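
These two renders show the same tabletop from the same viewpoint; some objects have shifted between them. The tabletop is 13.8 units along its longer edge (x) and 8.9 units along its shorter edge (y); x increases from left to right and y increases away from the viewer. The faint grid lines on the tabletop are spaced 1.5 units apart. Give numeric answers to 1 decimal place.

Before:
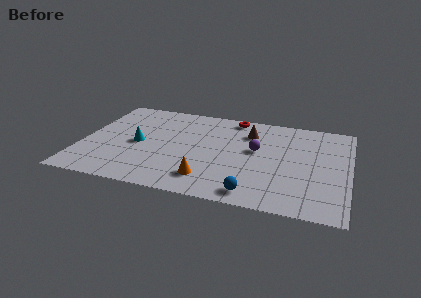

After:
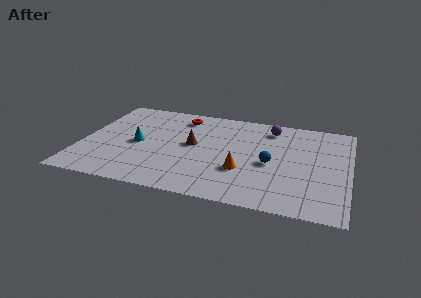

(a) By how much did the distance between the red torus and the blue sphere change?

-1.1

They were about 7.1 units apart before and 6.0 after — 1.1 units closer together.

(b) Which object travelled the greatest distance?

the brown cone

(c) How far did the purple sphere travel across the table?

2.4

From (9.0, 5.1) to (9.6, 7.4), the purple sphere covered √(0.6² + 2.3²) ≈ 2.4 units.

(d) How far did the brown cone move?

3.4

The brown cone was near (8.5, 6.7) before and (5.7, 4.8) after, so it travelled √(2.8² + 1.9²) ≈ 3.4 units.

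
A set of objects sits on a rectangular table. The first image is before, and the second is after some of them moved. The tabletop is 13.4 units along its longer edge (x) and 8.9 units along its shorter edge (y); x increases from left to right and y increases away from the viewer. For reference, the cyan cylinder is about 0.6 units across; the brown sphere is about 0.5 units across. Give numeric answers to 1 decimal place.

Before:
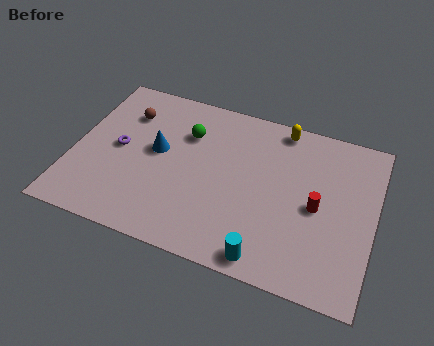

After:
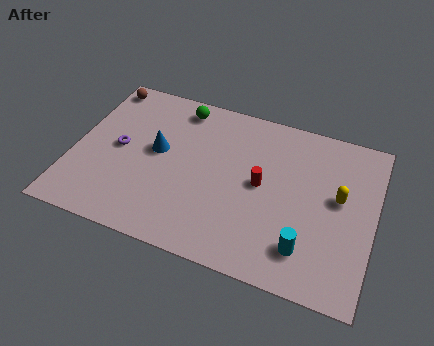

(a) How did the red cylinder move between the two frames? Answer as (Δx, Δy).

(-2.5, 0.4)

The red cylinder started near (10.9, 4.2) and ended near (8.4, 4.6).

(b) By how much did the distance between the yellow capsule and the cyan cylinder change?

-3.8

They were about 7.1 units apart before and 3.3 after — 3.8 units closer together.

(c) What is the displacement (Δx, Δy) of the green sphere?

(-0.5, 1.4)

From the two frames, the green sphere sits at roughly (4.9, 6.3) before and (4.4, 7.7) after.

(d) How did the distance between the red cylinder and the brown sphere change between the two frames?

-0.8

The distance was about 9.1 in the first image and 8.3 in the second, so they moved 0.8 units closer together.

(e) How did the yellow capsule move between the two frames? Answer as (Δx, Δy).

(2.8, -3.0)

The yellow capsule was at about (9.0, 8.0) and moved to about (11.8, 5.0).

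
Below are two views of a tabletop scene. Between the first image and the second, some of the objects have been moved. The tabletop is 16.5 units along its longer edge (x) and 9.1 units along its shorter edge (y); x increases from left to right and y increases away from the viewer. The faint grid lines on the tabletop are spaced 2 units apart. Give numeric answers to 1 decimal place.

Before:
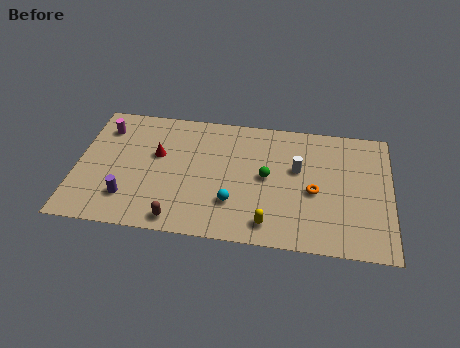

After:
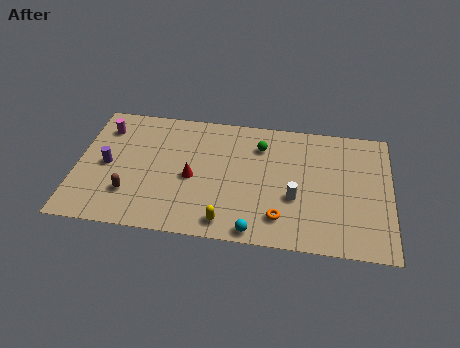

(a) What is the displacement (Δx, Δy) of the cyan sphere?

(1.2, -1.8)

The cyan sphere started near (8.3, 2.6) and ended near (9.5, 0.8).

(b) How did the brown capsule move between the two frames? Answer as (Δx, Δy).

(-2.6, 1.5)

The brown capsule was at about (5.5, 1.0) and moved to about (2.9, 2.5).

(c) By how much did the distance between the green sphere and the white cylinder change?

+2.2

They were about 1.8 units apart before and 4.0 after — 2.2 units further apart.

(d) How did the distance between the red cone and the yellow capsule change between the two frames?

-3.8

They were about 7.3 units apart before and 3.5 after — 3.8 units closer together.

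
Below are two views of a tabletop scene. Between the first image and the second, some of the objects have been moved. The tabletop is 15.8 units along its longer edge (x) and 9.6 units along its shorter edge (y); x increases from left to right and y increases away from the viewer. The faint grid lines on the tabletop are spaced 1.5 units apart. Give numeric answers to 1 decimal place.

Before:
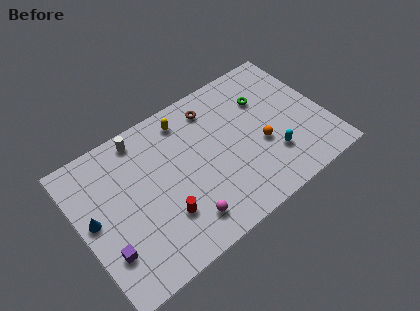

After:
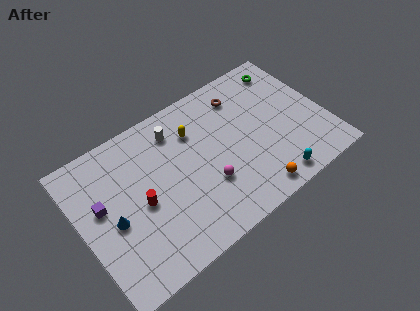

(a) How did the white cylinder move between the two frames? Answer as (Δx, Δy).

(2.1, -0.8)

The white cylinder was at about (4.5, 8.5) and moved to about (6.6, 7.7).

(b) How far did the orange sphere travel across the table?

2.9

From (11.5, 3.8) to (10.4, 1.1), the orange sphere covered √(1.1² + 2.7²) ≈ 2.9 units.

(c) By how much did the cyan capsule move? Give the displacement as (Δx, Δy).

(-0.3, -1.6)

The cyan capsule started near (12.0, 2.7) and ended near (11.7, 1.1).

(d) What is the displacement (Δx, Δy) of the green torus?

(1.8, 1.4)

From the two frames, the green torus sits at roughly (12.3, 6.7) before and (14.1, 8.1) after.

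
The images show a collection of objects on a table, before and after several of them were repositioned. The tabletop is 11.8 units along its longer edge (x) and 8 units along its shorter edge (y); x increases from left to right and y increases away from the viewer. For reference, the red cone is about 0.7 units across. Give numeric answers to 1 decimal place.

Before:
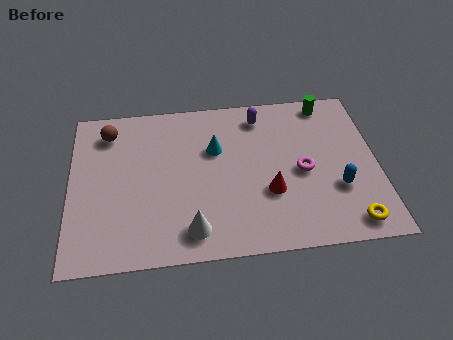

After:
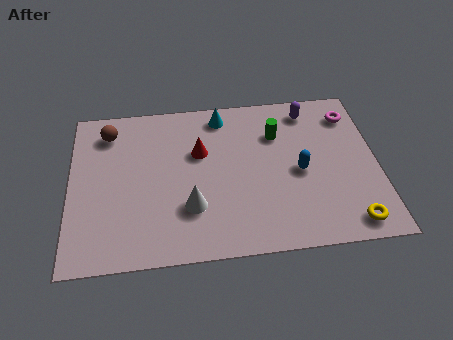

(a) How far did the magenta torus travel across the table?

3.4

The magenta torus was near (8.9, 3.7) before and (10.9, 6.4) after, so it travelled √(2.0² + 2.7²) ≈ 3.4 units.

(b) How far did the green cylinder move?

2.4

The green cylinder moved from about (10.0, 7.1) to (8.0, 5.7), a distance of √(2.0² + 1.4²) ≈ 2.4.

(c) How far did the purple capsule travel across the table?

1.9

The purple capsule was near (7.4, 6.7) before and (9.3, 6.8) after, so it travelled √(1.9² + 0.1²) ≈ 1.9 units.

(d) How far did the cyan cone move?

1.7

From (5.6, 5.2) to (5.9, 6.9), the cyan cone covered √(0.3² + 1.7²) ≈ 1.7 units.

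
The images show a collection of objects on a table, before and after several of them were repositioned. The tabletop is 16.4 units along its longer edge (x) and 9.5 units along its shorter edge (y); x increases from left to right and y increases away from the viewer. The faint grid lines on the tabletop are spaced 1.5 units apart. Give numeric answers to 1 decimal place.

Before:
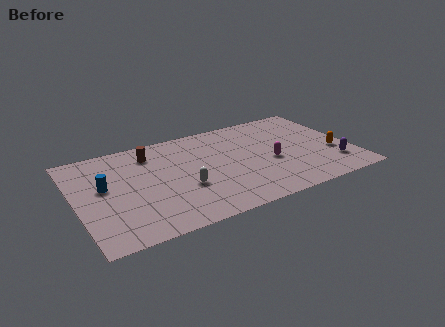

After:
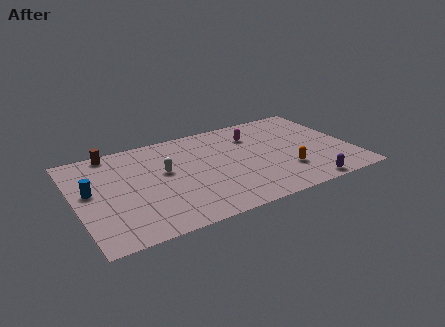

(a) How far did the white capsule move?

2.2

The white capsule was near (6.2, 3.5) before and (5.3, 5.5) after, so it travelled √(0.9² + 2.0²) ≈ 2.2 units.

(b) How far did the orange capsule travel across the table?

3.2

From (15.3, 3.5) to (12.2, 2.7), the orange capsule covered √(3.1² + 0.8²) ≈ 3.2 units.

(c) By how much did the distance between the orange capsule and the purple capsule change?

+0.9

They were about 1.2 units apart before and 2.1 after — 0.9 units further apart.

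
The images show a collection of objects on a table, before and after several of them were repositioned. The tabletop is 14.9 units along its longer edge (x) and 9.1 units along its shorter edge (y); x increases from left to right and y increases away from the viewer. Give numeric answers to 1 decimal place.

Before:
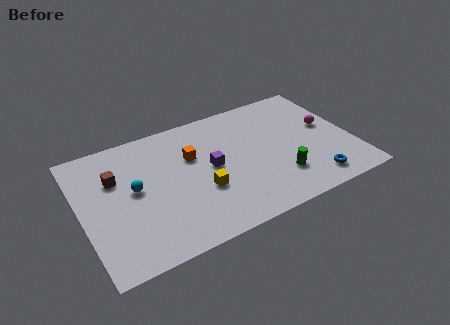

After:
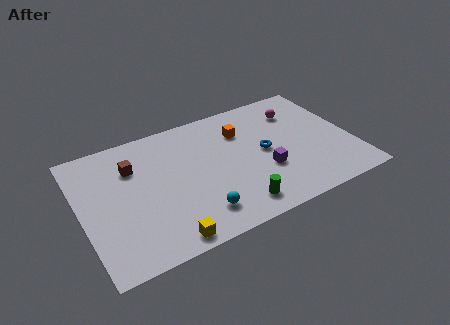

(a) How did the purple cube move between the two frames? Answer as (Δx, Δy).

(2.8, -1.5)

The purple cube was at about (7.1, 4.7) and moved to about (9.9, 3.2).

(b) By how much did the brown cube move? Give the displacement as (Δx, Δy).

(1.0, 0.4)

The brown cube was at about (2.0, 6.1) and moved to about (3.0, 6.5).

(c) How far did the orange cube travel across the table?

3.0

The orange cube moved from about (6.2, 5.9) to (9.1, 6.6), a distance of √(2.9² + 0.7²) ≈ 3.0.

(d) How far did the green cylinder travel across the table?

2.8

The green cylinder moved from about (10.6, 2.4) to (8.0, 1.4), a distance of √(2.6² + 1.0²) ≈ 2.8.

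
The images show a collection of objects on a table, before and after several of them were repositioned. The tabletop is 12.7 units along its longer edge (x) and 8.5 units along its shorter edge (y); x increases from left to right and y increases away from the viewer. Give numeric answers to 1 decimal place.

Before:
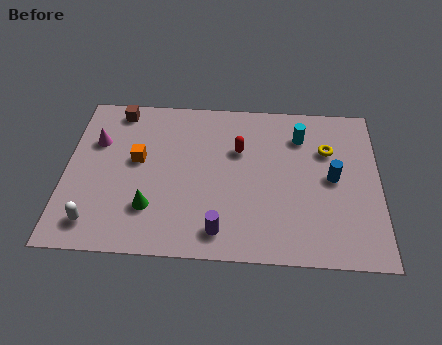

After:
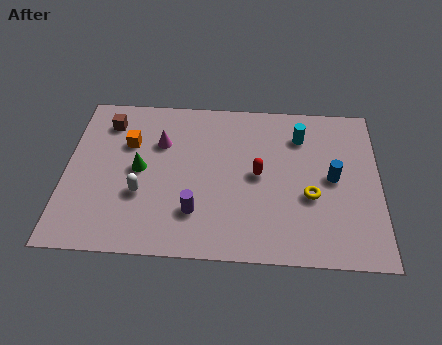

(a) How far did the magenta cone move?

2.6

From (1.2, 5.7) to (3.8, 5.8), the magenta cone covered √(2.6² + 0.1²) ≈ 2.6 units.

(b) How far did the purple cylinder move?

1.3

From (6.3, 1.3) to (5.3, 2.2), the purple cylinder covered √(1.0² + 0.9²) ≈ 1.3 units.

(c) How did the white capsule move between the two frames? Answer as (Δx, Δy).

(1.8, 1.6)

The white capsule started near (1.3, 1.4) and ended near (3.1, 3.0).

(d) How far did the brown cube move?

0.8

The brown cube was near (2.0, 7.5) before and (1.6, 6.8) after, so it travelled √(0.4² + 0.7²) ≈ 0.8 units.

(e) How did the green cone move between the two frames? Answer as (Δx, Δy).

(-0.5, 2.0)

From the two frames, the green cone sits at roughly (3.5, 2.3) before and (3.0, 4.3) after.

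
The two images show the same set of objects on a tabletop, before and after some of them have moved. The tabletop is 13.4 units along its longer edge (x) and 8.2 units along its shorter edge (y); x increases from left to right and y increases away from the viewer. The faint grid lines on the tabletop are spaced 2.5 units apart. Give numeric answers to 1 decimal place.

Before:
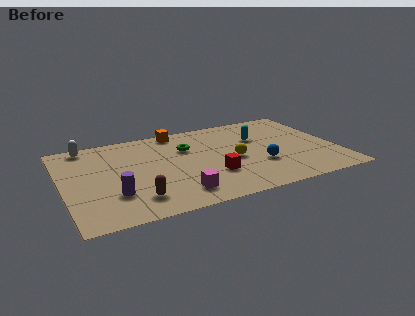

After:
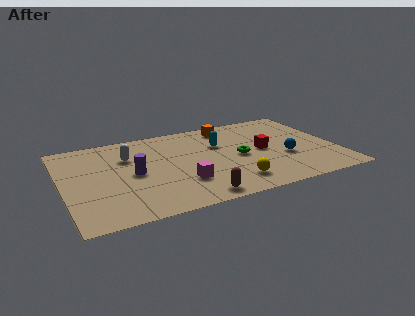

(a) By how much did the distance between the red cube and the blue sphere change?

-1.0

Before: roughly 2.4 units apart; after: 1.4. That's 1.0 units closer together.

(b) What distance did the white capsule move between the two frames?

2.5

From (1.4, 7.4) to (3.3, 5.7), the white capsule covered √(1.9² + 1.7²) ≈ 2.5 units.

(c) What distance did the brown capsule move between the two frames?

2.9

The brown capsule was near (3.3, 1.7) before and (6.1, 0.9) after, so it travelled √(2.8² + 0.8²) ≈ 2.9 units.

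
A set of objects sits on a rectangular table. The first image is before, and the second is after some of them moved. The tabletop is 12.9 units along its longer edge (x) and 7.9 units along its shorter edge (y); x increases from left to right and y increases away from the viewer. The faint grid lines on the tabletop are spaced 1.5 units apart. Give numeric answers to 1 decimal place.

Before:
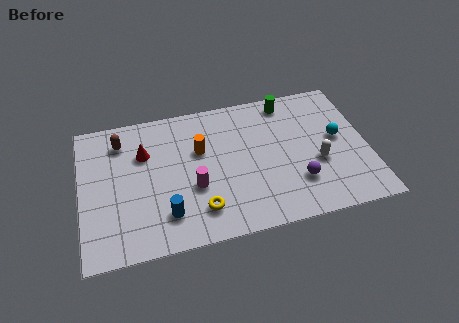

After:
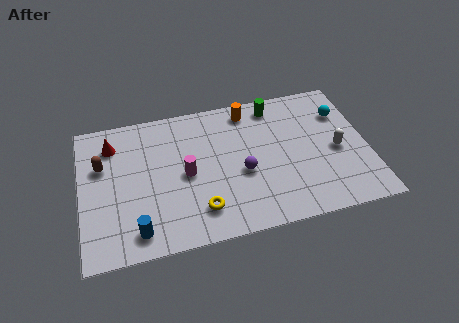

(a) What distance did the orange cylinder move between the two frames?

2.9

The orange cylinder was near (5.4, 5.0) before and (7.7, 6.8) after, so it travelled √(2.3² + 1.8²) ≈ 2.9 units.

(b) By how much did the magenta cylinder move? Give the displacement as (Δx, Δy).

(-0.3, 0.8)

From the two frames, the magenta cylinder sits at roughly (5.0, 3.0) before and (4.7, 3.8) after.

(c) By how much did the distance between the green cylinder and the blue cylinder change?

+0.9

The distance was about 7.7 in the first image and 8.6 in the second, so they moved 0.9 units further apart.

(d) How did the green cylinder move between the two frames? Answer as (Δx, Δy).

(-0.6, -0.1)

The green cylinder started near (9.5, 6.9) and ended near (8.9, 6.8).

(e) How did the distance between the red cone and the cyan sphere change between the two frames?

+1.6

They were about 8.8 units apart before and 10.4 after — 1.6 units further apart.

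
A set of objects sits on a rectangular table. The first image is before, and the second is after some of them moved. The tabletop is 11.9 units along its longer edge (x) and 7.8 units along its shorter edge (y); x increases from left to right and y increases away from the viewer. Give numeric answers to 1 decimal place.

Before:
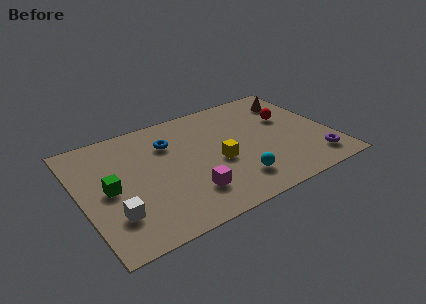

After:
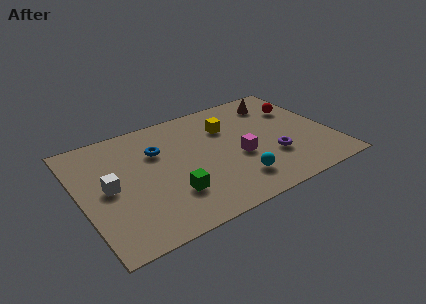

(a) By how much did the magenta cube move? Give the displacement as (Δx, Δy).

(2.6, 1.3)

The magenta cube was at about (4.8, 1.9) and moved to about (7.4, 3.2).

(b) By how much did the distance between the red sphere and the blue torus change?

+1.2

Before: roughly 5.7 units apart; after: 6.9. That's 1.2 units further apart.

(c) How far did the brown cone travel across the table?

0.8

From (10.6, 6.1) to (9.8, 6.3), the brown cone covered √(0.8² + 0.2²) ≈ 0.8 units.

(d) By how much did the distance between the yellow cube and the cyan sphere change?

+2.1

They were about 1.7 units apart before and 3.8 after — 2.1 units further apart.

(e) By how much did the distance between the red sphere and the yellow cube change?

-0.5

Before: roughly 4.0 units apart; after: 3.5. That's 0.5 units closer together.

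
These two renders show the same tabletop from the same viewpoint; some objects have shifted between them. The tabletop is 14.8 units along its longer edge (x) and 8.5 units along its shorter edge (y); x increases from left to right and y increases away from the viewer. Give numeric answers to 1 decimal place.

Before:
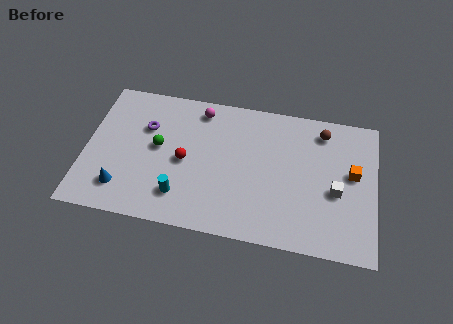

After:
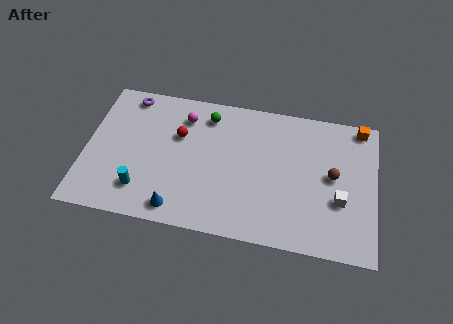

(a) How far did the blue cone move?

3.0

The blue cone moved from about (2.0, 1.8) to (4.9, 1.1), a distance of √(2.9² + 0.7²) ≈ 3.0.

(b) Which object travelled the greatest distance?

the green sphere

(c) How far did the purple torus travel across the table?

2.1

The purple torus moved from about (3.0, 5.7) to (2.0, 7.5), a distance of √(1.0² + 1.8²) ≈ 2.1.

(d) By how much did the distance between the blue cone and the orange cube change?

-0.8

The distance was about 12.0 in the first image and 11.2 in the second, so they moved 0.8 units closer together.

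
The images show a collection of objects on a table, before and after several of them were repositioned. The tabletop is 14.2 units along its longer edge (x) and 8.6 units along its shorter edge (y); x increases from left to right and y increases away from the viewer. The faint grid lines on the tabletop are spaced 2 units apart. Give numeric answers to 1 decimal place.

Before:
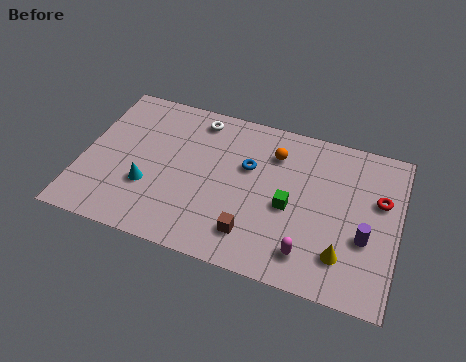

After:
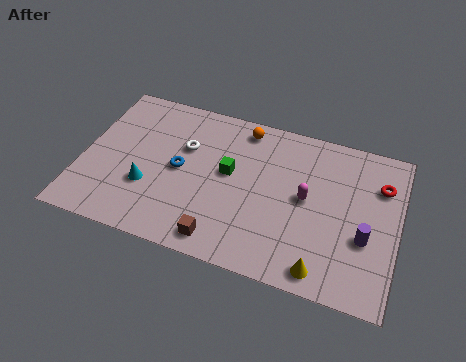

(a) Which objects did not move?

the purple cylinder and the cyan cone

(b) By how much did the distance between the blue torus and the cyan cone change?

-3.1

The distance was about 5.0 in the first image and 1.9 in the second, so they moved 3.1 units closer together.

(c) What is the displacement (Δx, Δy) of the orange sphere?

(-1.5, 1.0)

The orange sphere started near (8.5, 6.5) and ended near (7.0, 7.5).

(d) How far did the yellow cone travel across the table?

1.3

From (11.9, 2.0) to (11.1, 1.0), the yellow cone covered √(0.8² + 1.0²) ≈ 1.3 units.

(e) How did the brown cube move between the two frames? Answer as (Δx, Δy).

(-1.3, -0.7)

From the two frames, the brown cube sits at roughly (7.9, 1.8) before and (6.6, 1.1) after.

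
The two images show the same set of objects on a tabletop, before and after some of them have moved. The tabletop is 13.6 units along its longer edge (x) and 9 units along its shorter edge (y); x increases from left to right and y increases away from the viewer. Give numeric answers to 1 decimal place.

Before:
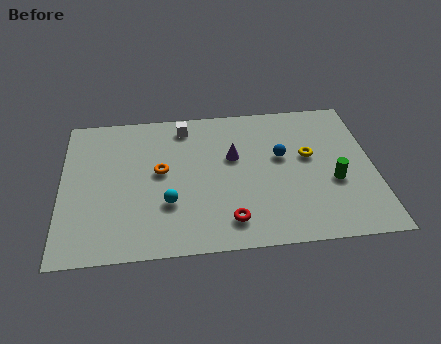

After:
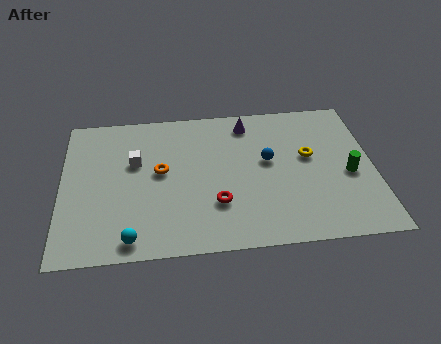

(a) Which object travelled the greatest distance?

the white cube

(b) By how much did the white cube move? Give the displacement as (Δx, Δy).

(-2.2, -2.1)

The white cube started near (5.4, 7.7) and ended near (3.2, 5.6).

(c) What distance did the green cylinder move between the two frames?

0.8

The green cylinder moved from about (11.8, 3.5) to (12.5, 3.9), a distance of √(0.7² + 0.4²) ≈ 0.8.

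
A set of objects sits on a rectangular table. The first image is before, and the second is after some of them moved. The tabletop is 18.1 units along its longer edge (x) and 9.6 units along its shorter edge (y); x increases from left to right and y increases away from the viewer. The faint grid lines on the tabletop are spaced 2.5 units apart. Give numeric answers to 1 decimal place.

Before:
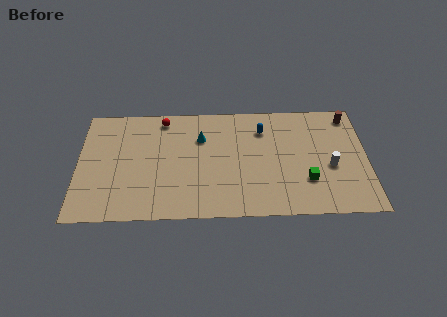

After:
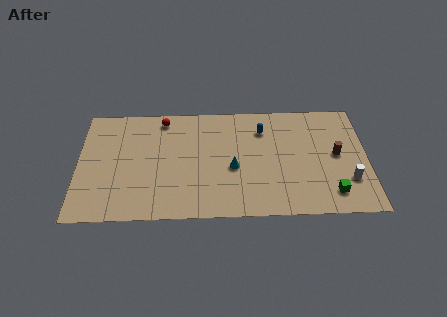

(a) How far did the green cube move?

1.9

The green cube moved from about (14.3, 2.9) to (15.8, 1.8), a distance of √(1.5² + 1.1²) ≈ 1.9.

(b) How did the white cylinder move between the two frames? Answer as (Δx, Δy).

(1.1, -1.2)

The white cylinder started near (15.8, 4.0) and ended near (16.9, 2.8).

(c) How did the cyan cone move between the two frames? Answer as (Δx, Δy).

(2.0, -2.6)

From the two frames, the cyan cone sits at roughly (7.7, 6.7) before and (9.7, 4.1) after.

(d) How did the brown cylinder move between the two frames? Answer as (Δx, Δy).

(-0.9, -3.3)

The brown cylinder was at about (17.1, 8.3) and moved to about (16.2, 5.0).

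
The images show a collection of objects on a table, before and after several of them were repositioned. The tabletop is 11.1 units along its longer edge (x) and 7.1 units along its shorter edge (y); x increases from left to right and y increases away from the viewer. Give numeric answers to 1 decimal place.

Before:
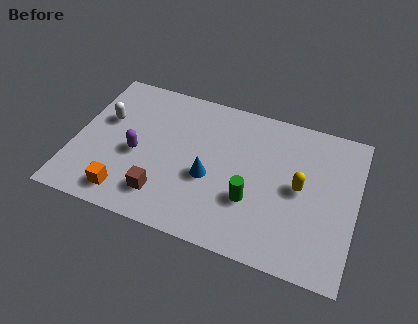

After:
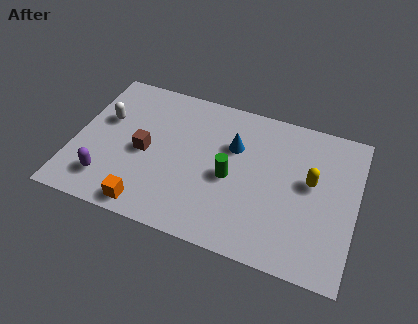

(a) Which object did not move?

the white capsule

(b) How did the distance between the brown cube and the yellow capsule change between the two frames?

+0.9

Before: roughly 5.6 units apart; after: 6.5. That's 0.9 units further apart.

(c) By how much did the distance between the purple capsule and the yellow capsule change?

+1.8

They were about 6.4 units apart before and 8.2 after — 1.8 units further apart.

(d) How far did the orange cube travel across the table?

0.9

From (2.3, 1.1) to (3.2, 0.8), the orange cube covered √(0.9² + 0.3²) ≈ 0.9 units.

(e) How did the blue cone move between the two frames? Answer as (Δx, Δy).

(0.8, 1.8)

The blue cone was at about (5.4, 2.9) and moved to about (6.2, 4.7).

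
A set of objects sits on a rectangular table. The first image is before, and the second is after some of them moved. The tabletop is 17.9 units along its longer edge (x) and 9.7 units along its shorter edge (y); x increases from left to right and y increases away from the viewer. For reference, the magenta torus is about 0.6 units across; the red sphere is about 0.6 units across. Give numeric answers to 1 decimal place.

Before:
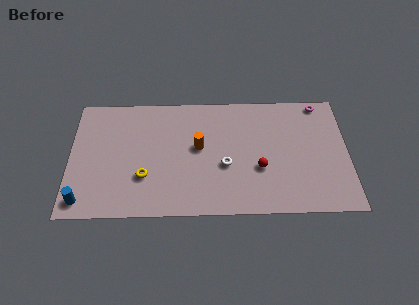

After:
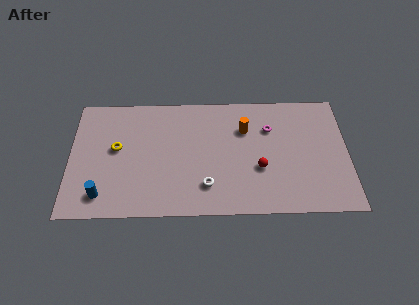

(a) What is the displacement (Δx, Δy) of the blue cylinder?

(1.2, 0.4)

From the two frames, the blue cylinder sits at roughly (0.9, 1.3) before and (2.1, 1.7) after.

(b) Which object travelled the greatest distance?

the magenta torus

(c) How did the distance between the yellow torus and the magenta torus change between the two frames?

-2.7

The distance was about 12.7 in the first image and 10.0 in the second, so they moved 2.7 units closer together.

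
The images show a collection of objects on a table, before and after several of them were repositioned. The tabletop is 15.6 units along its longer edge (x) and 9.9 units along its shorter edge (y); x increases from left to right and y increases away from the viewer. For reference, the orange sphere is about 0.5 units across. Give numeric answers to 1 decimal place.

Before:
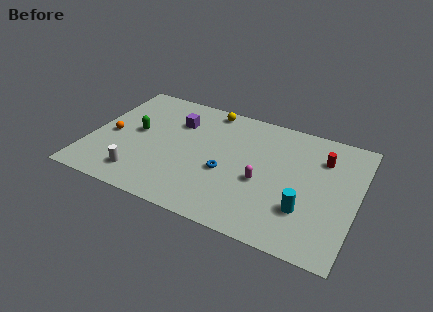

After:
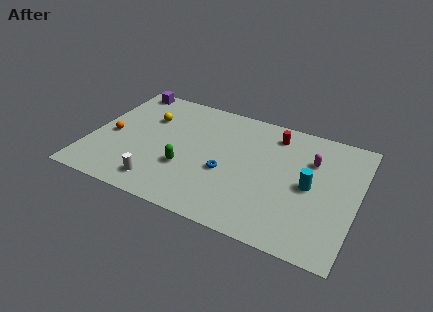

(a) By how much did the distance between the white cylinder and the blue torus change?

-1.0

The distance was about 5.3 in the first image and 4.3 in the second, so they moved 1.0 units closer together.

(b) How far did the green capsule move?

3.7

From (2.6, 5.3) to (5.8, 3.4), the green capsule covered √(3.2² + 1.9²) ≈ 3.7 units.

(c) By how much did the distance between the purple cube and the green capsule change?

+4.3

They were about 2.8 units apart before and 7.1 after — 4.3 units further apart.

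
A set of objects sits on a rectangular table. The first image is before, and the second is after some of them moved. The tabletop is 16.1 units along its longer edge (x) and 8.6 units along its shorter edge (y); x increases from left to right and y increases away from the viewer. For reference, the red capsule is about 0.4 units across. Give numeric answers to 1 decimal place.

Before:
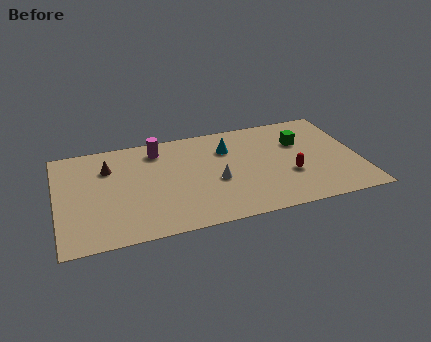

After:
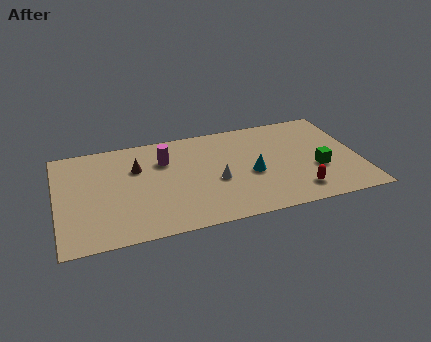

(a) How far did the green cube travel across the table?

2.7

The green cube was near (13.1, 5.8) before and (13.8, 3.2) after, so it travelled √(0.7² + 2.6²) ≈ 2.7 units.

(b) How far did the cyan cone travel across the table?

2.7

The cyan cone moved from about (9.2, 6.2) to (10.3, 3.7), a distance of √(1.1² + 2.5²) ≈ 2.7.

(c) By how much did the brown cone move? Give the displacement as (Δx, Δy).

(1.5, -0.4)

The brown cone started near (2.8, 6.2) and ended near (4.3, 5.8).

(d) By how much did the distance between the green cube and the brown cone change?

-0.5

Before: roughly 10.3 units apart; after: 9.8. That's 0.5 units closer together.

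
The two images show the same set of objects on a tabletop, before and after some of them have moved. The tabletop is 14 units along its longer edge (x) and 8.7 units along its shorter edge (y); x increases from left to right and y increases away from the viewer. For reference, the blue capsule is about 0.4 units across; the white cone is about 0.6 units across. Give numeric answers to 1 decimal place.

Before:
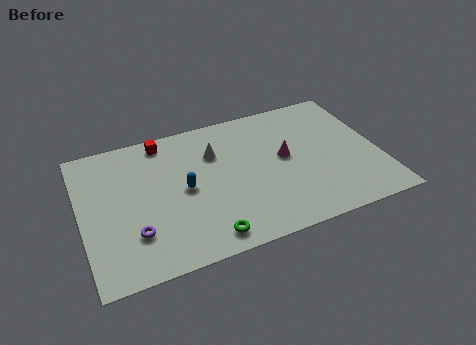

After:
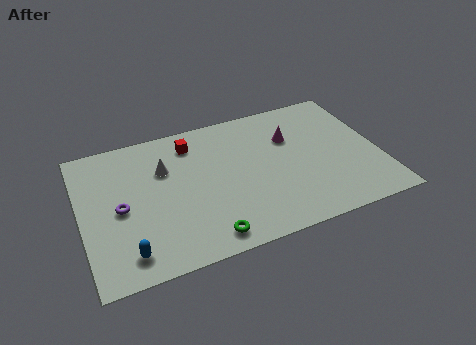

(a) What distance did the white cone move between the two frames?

2.4

The white cone moved from about (6.4, 6.1) to (4.0, 5.9), a distance of √(2.4² + 0.2²) ≈ 2.4.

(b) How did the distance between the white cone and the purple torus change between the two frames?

-2.7

Before: roughly 5.5 units apart; after: 2.8. That's 2.7 units closer together.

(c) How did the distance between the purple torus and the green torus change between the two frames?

+1.3

Before: roughly 3.5 units apart; after: 4.8. That's 1.3 units further apart.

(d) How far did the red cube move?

1.4

The red cube moved from about (4.1, 7.7) to (5.4, 7.1), a distance of √(1.3² + 0.6²) ≈ 1.4.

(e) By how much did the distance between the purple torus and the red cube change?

-0.9

Before: roughly 5.6 units apart; after: 4.7. That's 0.9 units closer together.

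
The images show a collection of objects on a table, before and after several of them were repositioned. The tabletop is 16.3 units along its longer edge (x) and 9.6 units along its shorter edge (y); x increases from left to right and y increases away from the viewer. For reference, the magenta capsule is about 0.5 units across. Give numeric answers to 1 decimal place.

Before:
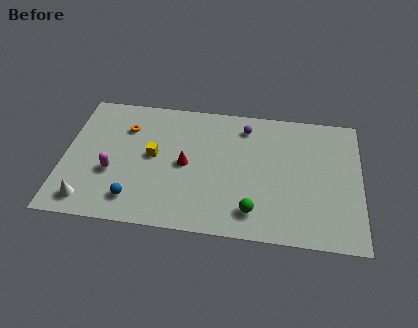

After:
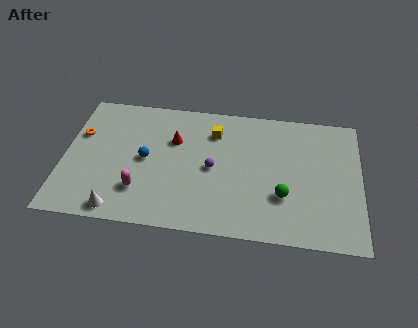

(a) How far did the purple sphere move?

3.7

From (9.9, 7.9) to (8.2, 4.6), the purple sphere covered √(1.7² + 3.3²) ≈ 3.7 units.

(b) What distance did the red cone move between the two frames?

1.8

From (6.7, 4.7) to (6.0, 6.4), the red cone covered √(0.7² + 1.7²) ≈ 1.8 units.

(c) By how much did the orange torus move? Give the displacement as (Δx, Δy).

(-2.5, -0.8)

From the two frames, the orange torus sits at roughly (3.3, 7.0) before and (0.8, 6.2) after.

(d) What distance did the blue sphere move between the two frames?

3.0

The blue sphere moved from about (4.0, 1.8) to (4.5, 4.8), a distance of √(0.5² + 3.0²) ≈ 3.0.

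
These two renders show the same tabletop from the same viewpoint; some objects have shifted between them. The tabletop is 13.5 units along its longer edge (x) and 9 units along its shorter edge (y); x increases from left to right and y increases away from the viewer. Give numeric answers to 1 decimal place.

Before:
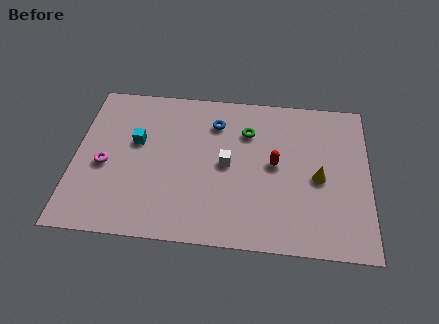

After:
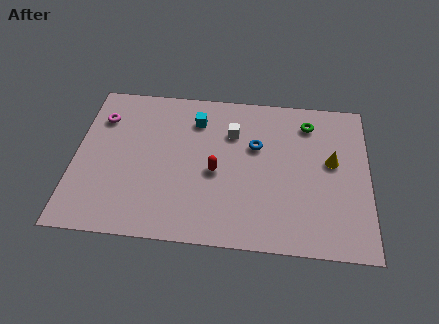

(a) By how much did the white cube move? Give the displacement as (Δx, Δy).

(0.2, 1.9)

From the two frames, the white cube sits at roughly (7.0, 4.5) before and (7.2, 6.4) after.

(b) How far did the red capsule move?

2.8

From (9.2, 4.7) to (6.5, 4.0), the red capsule covered √(2.7² + 0.7²) ≈ 2.8 units.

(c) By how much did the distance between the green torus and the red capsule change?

+3.1

The distance was about 2.2 in the first image and 5.3 in the second, so they moved 3.1 units further apart.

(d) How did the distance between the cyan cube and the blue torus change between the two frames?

-0.8

They were about 3.9 units apart before and 3.1 after — 0.8 units closer together.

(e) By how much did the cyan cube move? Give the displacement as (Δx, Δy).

(2.7, 1.6)

The cyan cube started near (2.8, 5.4) and ended near (5.5, 7.0).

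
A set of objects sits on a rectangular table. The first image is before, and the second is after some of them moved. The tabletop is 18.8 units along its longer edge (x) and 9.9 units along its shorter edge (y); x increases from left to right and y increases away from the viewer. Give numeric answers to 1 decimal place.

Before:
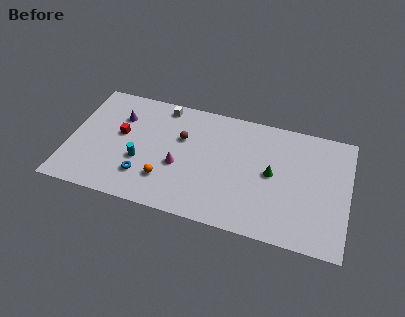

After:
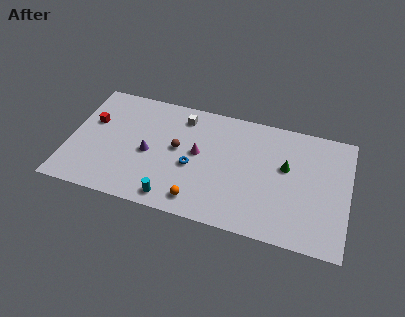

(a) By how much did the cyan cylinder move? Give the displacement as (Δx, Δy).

(2.4, -2.5)

The cyan cylinder was at about (4.9, 3.7) and moved to about (7.3, 1.2).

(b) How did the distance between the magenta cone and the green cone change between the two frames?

-0.4

Before: roughly 6.3 units apart; after: 5.9. That's 0.4 units closer together.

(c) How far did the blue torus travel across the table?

3.6

From (5.2, 2.5) to (8.4, 4.2), the blue torus covered √(3.2² + 1.7²) ≈ 3.6 units.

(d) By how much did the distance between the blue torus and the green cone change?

-2.5

Before: roughly 8.9 units apart; after: 6.4. That's 2.5 units closer together.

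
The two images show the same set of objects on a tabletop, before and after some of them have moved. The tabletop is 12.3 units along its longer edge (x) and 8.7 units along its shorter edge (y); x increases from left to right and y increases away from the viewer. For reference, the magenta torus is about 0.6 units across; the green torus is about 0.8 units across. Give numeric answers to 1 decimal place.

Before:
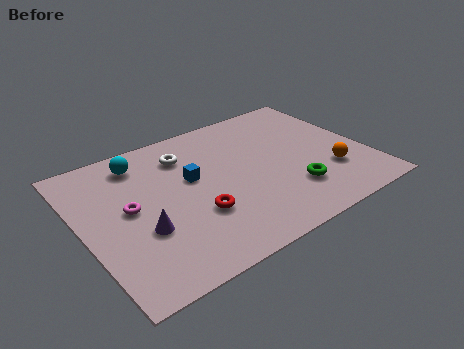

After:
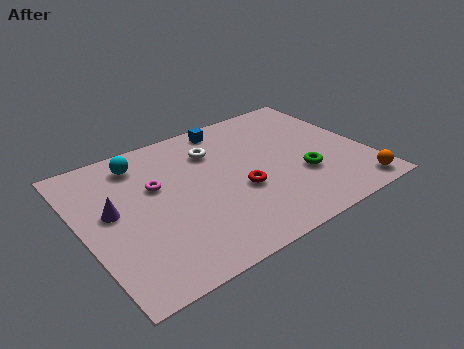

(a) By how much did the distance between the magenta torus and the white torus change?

-0.6

They were about 3.5 units apart before and 2.9 after — 0.6 units closer together.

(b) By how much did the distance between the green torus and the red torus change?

-1.4

They were about 4.1 units apart before and 2.7 after — 1.4 units closer together.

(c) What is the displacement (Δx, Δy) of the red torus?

(2.0, 0.5)

The red torus started near (4.6, 2.9) and ended near (6.6, 3.4).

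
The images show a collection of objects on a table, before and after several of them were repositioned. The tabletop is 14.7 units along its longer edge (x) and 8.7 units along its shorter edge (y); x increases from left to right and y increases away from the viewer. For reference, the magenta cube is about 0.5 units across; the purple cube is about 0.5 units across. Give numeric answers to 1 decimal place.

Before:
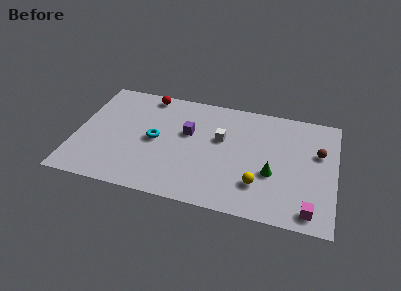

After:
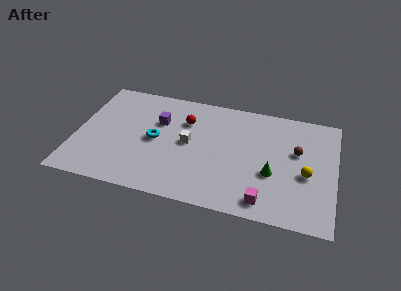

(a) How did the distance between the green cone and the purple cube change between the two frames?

+1.8

They were about 5.3 units apart before and 7.1 after — 1.8 units further apart.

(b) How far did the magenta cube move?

2.5

From (13.4, 1.1) to (10.9, 1.2), the magenta cube covered √(2.5² + 0.1²) ≈ 2.5 units.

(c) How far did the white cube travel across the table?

2.0

The white cube moved from about (8.2, 5.3) to (6.4, 4.5), a distance of √(1.8² + 0.8²) ≈ 2.0.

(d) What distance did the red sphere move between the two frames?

2.8

From (3.8, 7.8) to (6.1, 6.2), the red sphere covered √(2.3² + 1.6²) ≈ 2.8 units.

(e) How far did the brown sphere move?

1.2

From (13.7, 5.5) to (12.5, 5.3), the brown sphere covered √(1.2² + 0.2²) ≈ 1.2 units.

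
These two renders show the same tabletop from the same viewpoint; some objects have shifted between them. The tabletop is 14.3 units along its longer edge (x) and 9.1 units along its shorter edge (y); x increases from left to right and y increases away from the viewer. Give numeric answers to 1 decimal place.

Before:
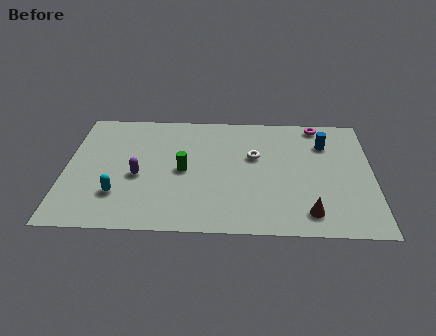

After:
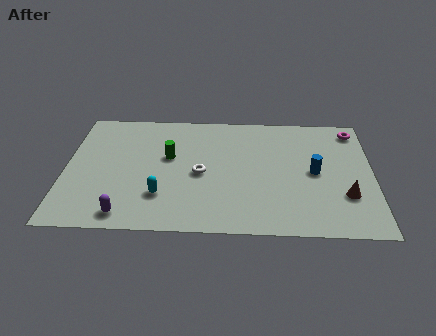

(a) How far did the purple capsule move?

2.8

The purple capsule moved from about (3.4, 3.9) to (2.9, 1.1), a distance of √(0.5² + 2.8²) ≈ 2.8.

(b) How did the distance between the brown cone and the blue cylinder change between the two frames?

-3.1

They were about 5.3 units apart before and 2.2 after — 3.1 units closer together.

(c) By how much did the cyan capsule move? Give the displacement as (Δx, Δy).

(2.0, 0.0)

From the two frames, the cyan capsule sits at roughly (2.5, 2.5) before and (4.5, 2.5) after.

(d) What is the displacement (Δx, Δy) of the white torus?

(-2.5, -1.4)

The white torus started near (8.8, 5.6) and ended near (6.3, 4.2).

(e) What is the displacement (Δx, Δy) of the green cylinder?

(-0.7, 1.0)

From the two frames, the green cylinder sits at roughly (5.5, 4.4) before and (4.8, 5.4) after.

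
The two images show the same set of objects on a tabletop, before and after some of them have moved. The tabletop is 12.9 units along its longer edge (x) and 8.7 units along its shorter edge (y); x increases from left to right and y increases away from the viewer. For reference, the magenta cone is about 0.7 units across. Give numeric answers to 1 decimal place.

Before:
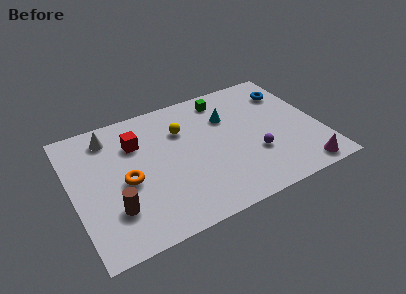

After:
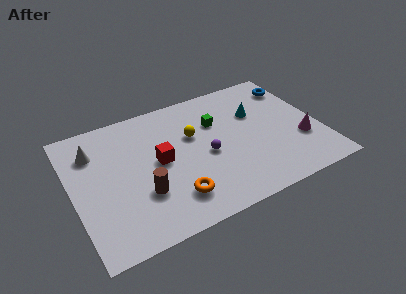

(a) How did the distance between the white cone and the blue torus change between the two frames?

+1.3

The distance was about 9.5 in the first image and 10.8 in the second, so they moved 1.3 units further apart.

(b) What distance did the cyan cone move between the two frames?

1.5

The cyan cone moved from about (8.3, 6.0) to (9.8, 5.7), a distance of √(1.5² + 0.3²) ≈ 1.5.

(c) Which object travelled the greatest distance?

the orange torus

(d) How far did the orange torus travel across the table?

3.0

The orange torus was near (2.7, 3.9) before and (4.9, 1.9) after, so it travelled √(2.2² + 2.0²) ≈ 3.0 units.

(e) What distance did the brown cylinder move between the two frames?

1.6

The brown cylinder moved from about (1.9, 2.4) to (3.4, 2.8), a distance of √(1.5² + 0.4²) ≈ 1.6.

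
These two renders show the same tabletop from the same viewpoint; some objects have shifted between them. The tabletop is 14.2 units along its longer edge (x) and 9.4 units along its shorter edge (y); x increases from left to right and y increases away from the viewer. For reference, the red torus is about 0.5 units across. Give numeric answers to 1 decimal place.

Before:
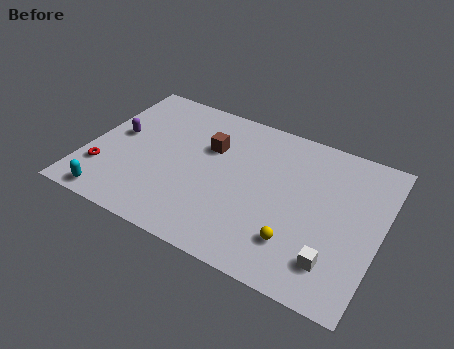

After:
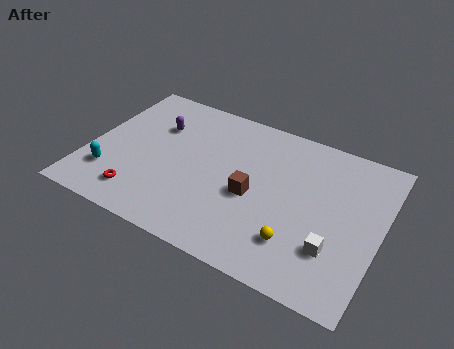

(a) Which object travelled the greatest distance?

the brown cube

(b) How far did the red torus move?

2.1

From (1.0, 2.5) to (2.9, 1.7), the red torus covered √(1.9² + 0.8²) ≈ 2.1 units.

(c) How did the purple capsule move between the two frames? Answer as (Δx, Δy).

(1.7, 1.4)

The purple capsule started near (1.3, 5.1) and ended near (3.0, 6.5).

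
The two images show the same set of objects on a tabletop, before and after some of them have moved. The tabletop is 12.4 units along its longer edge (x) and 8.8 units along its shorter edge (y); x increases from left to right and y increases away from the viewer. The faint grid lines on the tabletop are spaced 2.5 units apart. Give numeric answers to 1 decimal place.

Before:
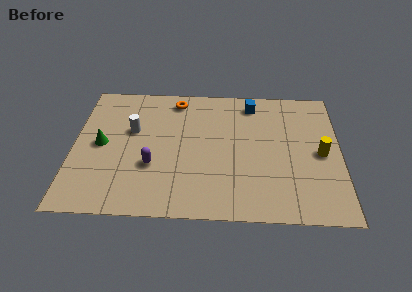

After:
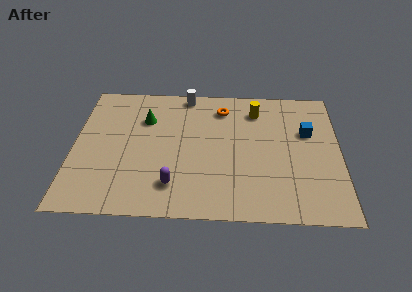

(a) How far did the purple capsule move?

1.6

The purple capsule was near (3.7, 3.1) before and (4.7, 1.9) after, so it travelled √(1.0² + 1.2²) ≈ 1.6 units.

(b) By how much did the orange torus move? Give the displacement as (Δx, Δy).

(2.2, -0.5)

The orange torus started near (4.7, 7.6) and ended near (6.9, 7.1).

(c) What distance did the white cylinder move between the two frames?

3.6

From (2.7, 5.4) to (5.2, 8.0), the white cylinder covered √(2.5² + 2.6²) ≈ 3.6 units.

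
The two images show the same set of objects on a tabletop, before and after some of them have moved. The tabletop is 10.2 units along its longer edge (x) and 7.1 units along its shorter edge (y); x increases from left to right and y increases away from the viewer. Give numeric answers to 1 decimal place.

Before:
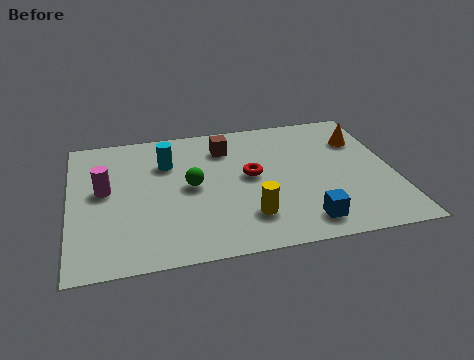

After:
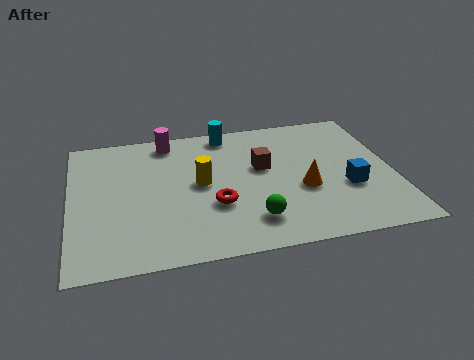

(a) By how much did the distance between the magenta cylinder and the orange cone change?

-3.0

The distance was about 8.3 in the first image and 5.3 in the second, so they moved 3.0 units closer together.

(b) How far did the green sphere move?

2.8

From (3.8, 3.6) to (5.6, 1.5), the green sphere covered √(1.8² + 2.1²) ≈ 2.8 units.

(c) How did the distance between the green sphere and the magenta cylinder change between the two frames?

+2.6

The distance was about 2.7 in the first image and 5.3 in the second, so they moved 2.6 units further apart.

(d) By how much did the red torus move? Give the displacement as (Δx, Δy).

(-1.2, -1.3)

The red torus started near (5.7, 3.8) and ended near (4.5, 2.5).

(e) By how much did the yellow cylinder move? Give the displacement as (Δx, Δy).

(-1.4, 2.0)

The yellow cylinder started near (5.5, 1.7) and ended near (4.1, 3.7).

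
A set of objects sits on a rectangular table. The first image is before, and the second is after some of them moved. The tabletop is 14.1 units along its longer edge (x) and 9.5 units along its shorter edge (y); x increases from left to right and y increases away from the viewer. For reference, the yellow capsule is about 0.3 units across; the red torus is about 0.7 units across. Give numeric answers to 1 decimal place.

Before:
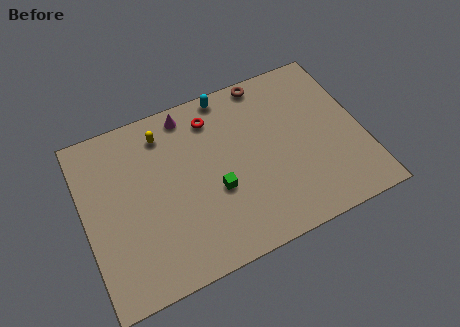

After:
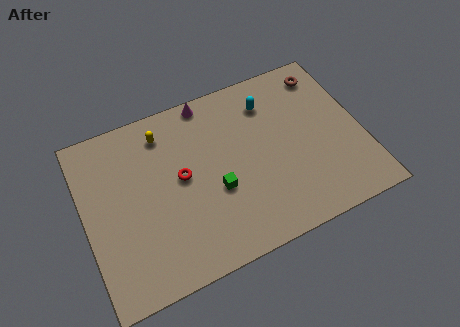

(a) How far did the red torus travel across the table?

3.2

The red torus moved from about (6.8, 7.7) to (4.9, 5.1), a distance of √(1.9² + 2.6²) ≈ 3.2.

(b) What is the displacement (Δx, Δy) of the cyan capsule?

(2.0, -1.3)

The cyan capsule was at about (7.7, 8.7) and moved to about (9.7, 7.4).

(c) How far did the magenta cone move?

1.1

The magenta cone moved from about (5.6, 8.4) to (6.7, 8.7), a distance of √(1.1² + 0.3²) ≈ 1.1.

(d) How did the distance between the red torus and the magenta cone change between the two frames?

+2.6

Before: roughly 1.4 units apart; after: 4.0. That's 2.6 units further apart.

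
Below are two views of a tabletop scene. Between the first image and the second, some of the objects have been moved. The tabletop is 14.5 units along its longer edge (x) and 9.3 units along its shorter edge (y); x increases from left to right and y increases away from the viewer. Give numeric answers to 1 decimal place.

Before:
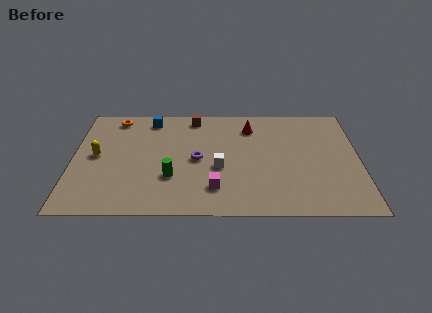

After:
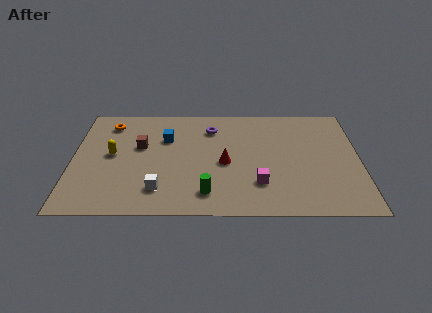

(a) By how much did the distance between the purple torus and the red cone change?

-0.8

They were about 3.9 units apart before and 3.1 after — 0.8 units closer together.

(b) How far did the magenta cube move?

2.2

From (7.2, 2.1) to (9.4, 2.5), the magenta cube covered √(2.2² + 0.4²) ≈ 2.2 units.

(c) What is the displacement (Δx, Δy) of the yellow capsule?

(0.8, 0.1)

From the two frames, the yellow capsule sits at roughly (1.2, 4.8) before and (2.0, 4.9) after.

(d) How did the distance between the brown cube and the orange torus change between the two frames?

-1.4

They were about 4.0 units apart before and 2.6 after — 1.4 units closer together.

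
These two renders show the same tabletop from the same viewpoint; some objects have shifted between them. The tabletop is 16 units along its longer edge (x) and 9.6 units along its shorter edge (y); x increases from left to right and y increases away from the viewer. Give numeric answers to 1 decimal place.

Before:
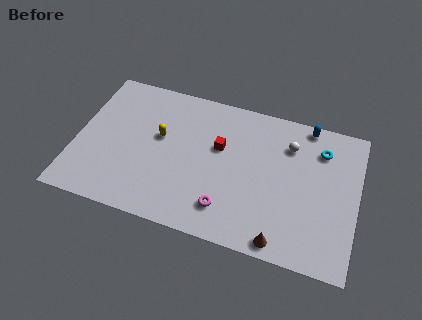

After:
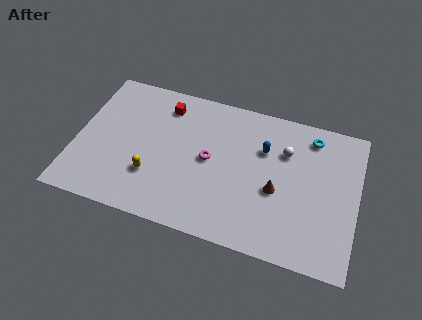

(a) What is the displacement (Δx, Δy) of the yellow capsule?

(-0.2, -2.7)

From the two frames, the yellow capsule sits at roughly (4.7, 5.6) before and (4.5, 2.9) after.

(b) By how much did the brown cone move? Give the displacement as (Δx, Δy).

(-0.5, 3.1)

The brown cone started near (12.0, 0.9) and ended near (11.5, 4.0).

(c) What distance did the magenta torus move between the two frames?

3.1

The magenta torus was near (8.8, 2.0) before and (7.6, 4.9) after, so it travelled √(1.2² + 2.9²) ≈ 3.1 units.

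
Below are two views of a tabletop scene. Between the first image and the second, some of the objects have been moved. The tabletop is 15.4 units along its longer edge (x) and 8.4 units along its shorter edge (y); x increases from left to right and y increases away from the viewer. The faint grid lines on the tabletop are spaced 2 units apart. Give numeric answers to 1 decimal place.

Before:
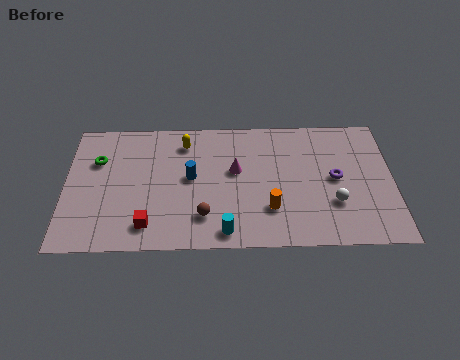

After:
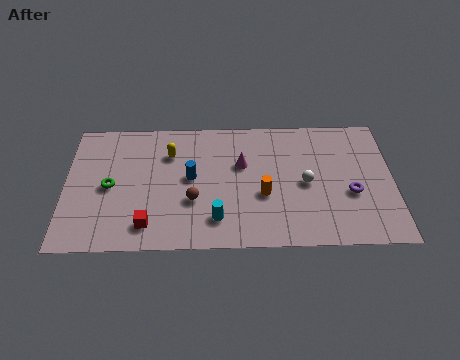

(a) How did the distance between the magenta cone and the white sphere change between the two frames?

-1.8

Before: roughly 5.1 units apart; after: 3.3. That's 1.8 units closer together.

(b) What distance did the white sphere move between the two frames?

1.8

From (12.6, 2.7) to (11.3, 4.0), the white sphere covered √(1.3² + 1.3²) ≈ 1.8 units.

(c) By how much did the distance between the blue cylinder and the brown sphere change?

-1.1

Before: roughly 2.6 units apart; after: 1.5. That's 1.1 units closer together.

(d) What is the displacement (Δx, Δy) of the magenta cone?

(0.3, 0.4)

From the two frames, the magenta cone sits at roughly (8.0, 4.9) before and (8.3, 5.3) after.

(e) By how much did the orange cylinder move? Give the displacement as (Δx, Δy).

(-0.3, 0.9)

From the two frames, the orange cylinder sits at roughly (9.6, 2.4) before and (9.3, 3.3) after.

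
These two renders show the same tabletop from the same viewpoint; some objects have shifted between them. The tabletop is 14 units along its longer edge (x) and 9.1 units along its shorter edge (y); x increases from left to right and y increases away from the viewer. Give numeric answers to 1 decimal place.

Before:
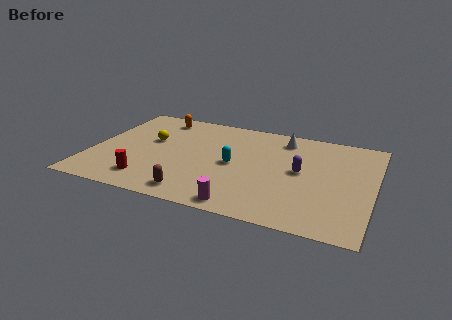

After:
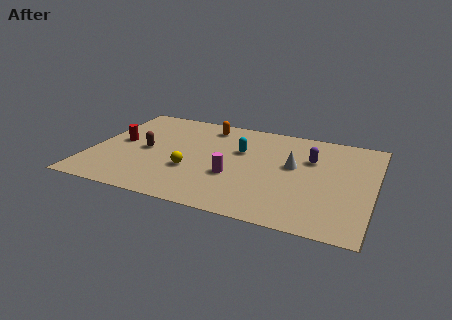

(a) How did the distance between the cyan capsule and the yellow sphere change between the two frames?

-1.0

They were about 4.4 units apart before and 3.4 after — 1.0 units closer together.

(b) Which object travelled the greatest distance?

the brown capsule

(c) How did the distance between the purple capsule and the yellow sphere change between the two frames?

-1.2

They were about 7.6 units apart before and 6.4 after — 1.2 units closer together.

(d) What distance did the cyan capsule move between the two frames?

1.4

The cyan capsule was near (7.1, 4.4) before and (7.3, 5.8) after, so it travelled √(0.2² + 1.4²) ≈ 1.4 units.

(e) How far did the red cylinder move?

3.6

The red cylinder moved from about (3.1, 1.7) to (1.3, 4.8), a distance of √(1.8² + 3.1²) ≈ 3.6.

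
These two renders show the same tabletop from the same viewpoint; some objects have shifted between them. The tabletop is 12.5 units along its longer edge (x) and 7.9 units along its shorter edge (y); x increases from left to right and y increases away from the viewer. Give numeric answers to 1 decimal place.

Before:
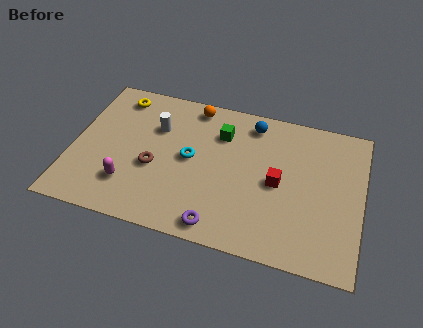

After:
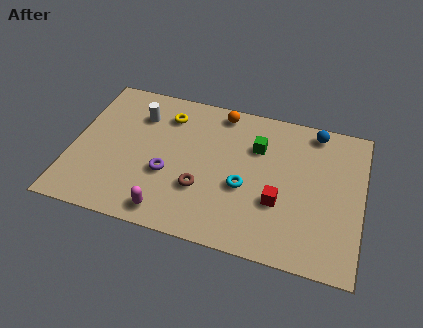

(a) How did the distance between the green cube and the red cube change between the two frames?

-0.4

They were about 3.3 units apart before and 2.9 after — 0.4 units closer together.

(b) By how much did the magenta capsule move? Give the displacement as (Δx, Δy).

(1.8, -1.0)

The magenta capsule started near (2.6, 2.0) and ended near (4.4, 1.0).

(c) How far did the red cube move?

1.0

The red cube moved from about (8.9, 3.8) to (9.0, 2.8), a distance of √(0.1² + 1.0²) ≈ 1.0.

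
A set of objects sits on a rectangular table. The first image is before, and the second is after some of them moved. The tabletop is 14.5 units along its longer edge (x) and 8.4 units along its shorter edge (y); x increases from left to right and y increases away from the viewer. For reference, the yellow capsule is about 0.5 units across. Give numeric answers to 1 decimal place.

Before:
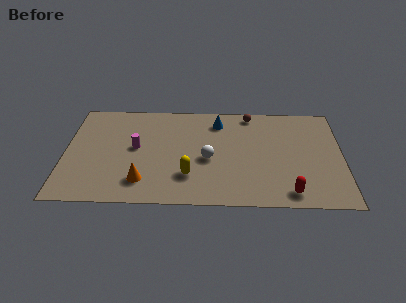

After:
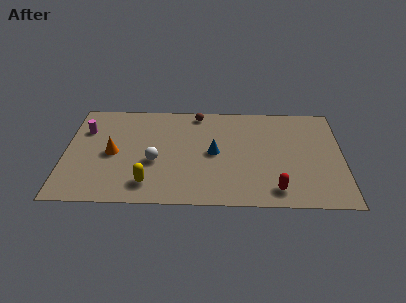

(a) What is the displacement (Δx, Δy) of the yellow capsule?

(-2.1, -0.7)

The yellow capsule was at about (6.5, 2.3) and moved to about (4.4, 1.6).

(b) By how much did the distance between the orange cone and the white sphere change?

-1.6

The distance was about 3.9 in the first image and 2.3 in the second, so they moved 1.6 units closer together.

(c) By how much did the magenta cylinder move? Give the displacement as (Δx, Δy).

(-2.7, 1.4)

The magenta cylinder was at about (3.7, 4.5) and moved to about (1.0, 5.9).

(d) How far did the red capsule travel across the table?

0.7

From (11.7, 1.1) to (11.0, 1.3), the red capsule covered √(0.7² + 0.2²) ≈ 0.7 units.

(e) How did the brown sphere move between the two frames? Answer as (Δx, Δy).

(-2.8, 0.0)

From the two frames, the brown sphere sits at roughly (9.7, 7.5) before and (6.9, 7.5) after.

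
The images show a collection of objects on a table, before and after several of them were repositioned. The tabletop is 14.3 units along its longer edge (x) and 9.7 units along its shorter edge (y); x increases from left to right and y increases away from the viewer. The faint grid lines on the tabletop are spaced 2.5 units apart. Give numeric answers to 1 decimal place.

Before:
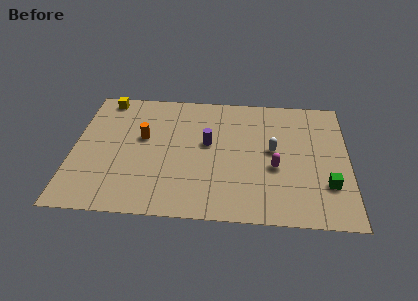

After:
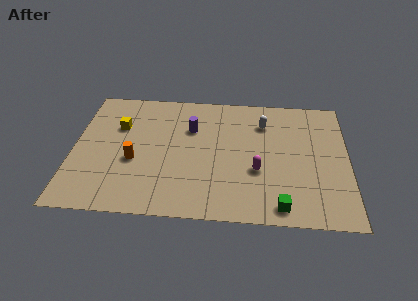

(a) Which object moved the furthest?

the green cube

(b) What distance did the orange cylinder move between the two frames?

1.8

The orange cylinder was near (3.6, 5.7) before and (3.2, 3.9) after, so it travelled √(0.4² + 1.8²) ≈ 1.8 units.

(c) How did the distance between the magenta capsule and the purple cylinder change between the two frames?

+0.8

They were about 3.8 units apart before and 4.6 after — 0.8 units further apart.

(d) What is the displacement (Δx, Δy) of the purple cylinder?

(-0.9, 1.1)

The purple cylinder was at about (7.0, 5.5) and moved to about (6.1, 6.6).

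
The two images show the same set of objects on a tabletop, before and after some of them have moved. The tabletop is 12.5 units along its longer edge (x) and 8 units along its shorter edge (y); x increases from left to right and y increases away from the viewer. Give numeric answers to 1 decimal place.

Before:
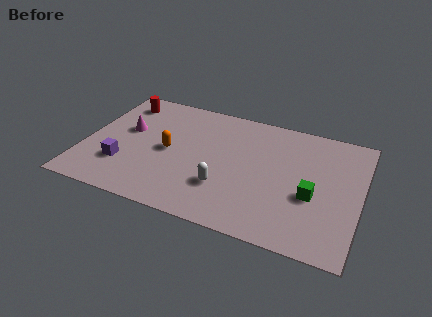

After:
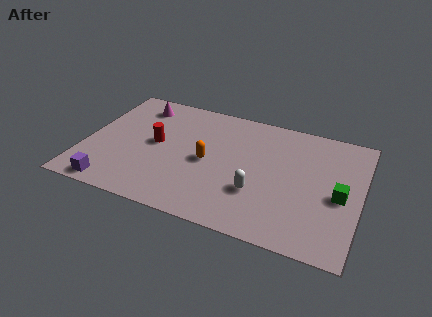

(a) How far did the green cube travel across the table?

1.3

From (10.4, 3.2) to (11.6, 3.6), the green cube covered √(1.2² + 0.4²) ≈ 1.3 units.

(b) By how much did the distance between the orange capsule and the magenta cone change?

+2.3

The distance was about 2.2 in the first image and 4.5 in the second, so they moved 2.3 units further apart.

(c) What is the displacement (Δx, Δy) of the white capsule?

(1.5, 0.2)

The white capsule started near (6.5, 2.4) and ended near (8.0, 2.6).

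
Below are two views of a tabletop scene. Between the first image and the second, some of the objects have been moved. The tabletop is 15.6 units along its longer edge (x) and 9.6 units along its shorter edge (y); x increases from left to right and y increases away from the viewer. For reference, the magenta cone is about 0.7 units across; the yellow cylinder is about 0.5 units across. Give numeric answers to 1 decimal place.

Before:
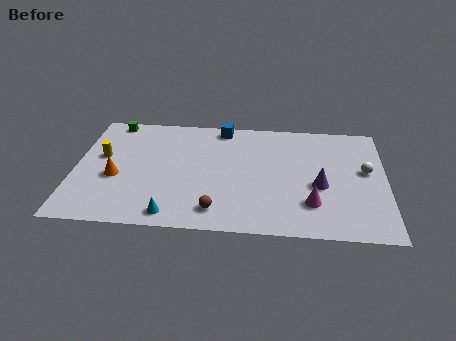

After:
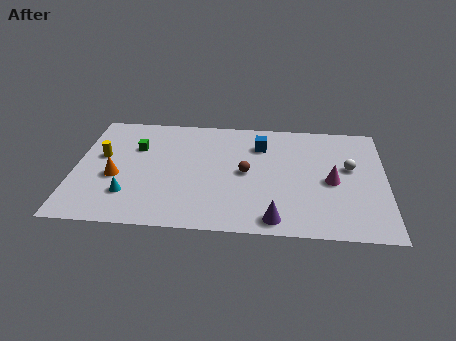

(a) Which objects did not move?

the yellow cylinder and the orange cone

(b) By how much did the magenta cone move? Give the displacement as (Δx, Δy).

(1.0, 1.9)

From the two frames, the magenta cone sits at roughly (11.9, 2.5) before and (12.9, 4.4) after.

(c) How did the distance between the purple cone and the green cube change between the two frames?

-2.7

The distance was about 11.6 in the first image and 8.9 in the second, so they moved 2.7 units closer together.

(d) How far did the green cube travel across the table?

2.6

The green cube was near (1.7, 8.7) before and (3.0, 6.5) after, so it travelled √(1.3² + 2.2²) ≈ 2.6 units.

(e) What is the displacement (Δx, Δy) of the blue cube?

(2.0, -1.4)

The blue cube started near (7.3, 8.6) and ended near (9.3, 7.2).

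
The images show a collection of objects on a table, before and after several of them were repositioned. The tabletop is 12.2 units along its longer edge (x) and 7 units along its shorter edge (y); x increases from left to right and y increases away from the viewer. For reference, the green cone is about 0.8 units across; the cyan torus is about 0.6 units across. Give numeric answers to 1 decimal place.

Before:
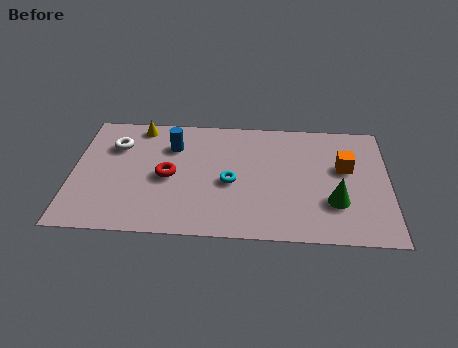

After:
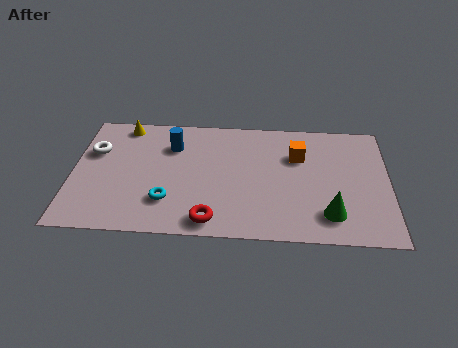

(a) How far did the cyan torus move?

2.7

The cyan torus was near (6.1, 3.1) before and (3.7, 1.9) after, so it travelled √(2.4² + 1.2²) ≈ 2.7 units.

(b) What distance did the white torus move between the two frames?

0.9

The white torus was near (1.6, 5.0) before and (0.8, 4.6) after, so it travelled √(0.8² + 0.4²) ≈ 0.9 units.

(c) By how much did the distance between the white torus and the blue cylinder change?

+0.8

They were about 2.2 units apart before and 3.0 after — 0.8 units further apart.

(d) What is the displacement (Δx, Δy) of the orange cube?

(-1.8, 0.6)

The orange cube was at about (10.5, 4.2) and moved to about (8.7, 4.8).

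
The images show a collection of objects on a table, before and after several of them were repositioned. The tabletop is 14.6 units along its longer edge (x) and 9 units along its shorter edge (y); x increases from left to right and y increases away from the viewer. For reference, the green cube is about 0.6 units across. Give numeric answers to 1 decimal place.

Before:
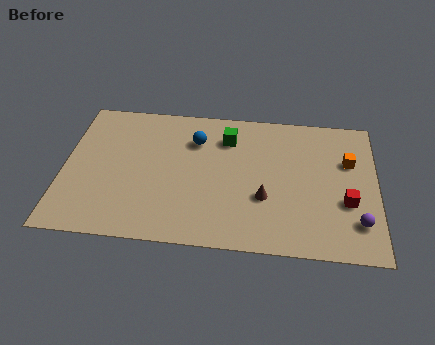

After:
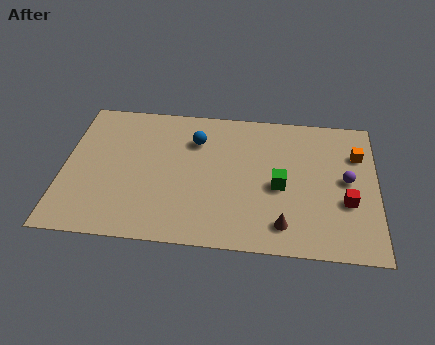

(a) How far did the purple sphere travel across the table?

2.6

The purple sphere was near (13.7, 2.1) before and (13.2, 4.7) after, so it travelled √(0.5² + 2.6²) ≈ 2.6 units.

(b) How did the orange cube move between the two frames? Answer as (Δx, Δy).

(0.4, 0.5)

From the two frames, the orange cube sits at roughly (13.3, 5.9) before and (13.7, 6.4) after.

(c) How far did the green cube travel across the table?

3.8

From (7.6, 6.9) to (10.1, 4.0), the green cube covered √(2.5² + 2.9²) ≈ 3.8 units.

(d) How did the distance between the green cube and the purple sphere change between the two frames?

-4.6

Before: roughly 7.8 units apart; after: 3.2. That's 4.6 units closer together.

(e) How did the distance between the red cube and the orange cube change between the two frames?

+0.5

The distance was about 2.6 in the first image and 3.1 in the second, so they moved 0.5 units further apart.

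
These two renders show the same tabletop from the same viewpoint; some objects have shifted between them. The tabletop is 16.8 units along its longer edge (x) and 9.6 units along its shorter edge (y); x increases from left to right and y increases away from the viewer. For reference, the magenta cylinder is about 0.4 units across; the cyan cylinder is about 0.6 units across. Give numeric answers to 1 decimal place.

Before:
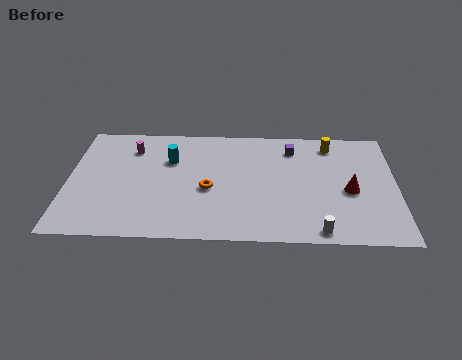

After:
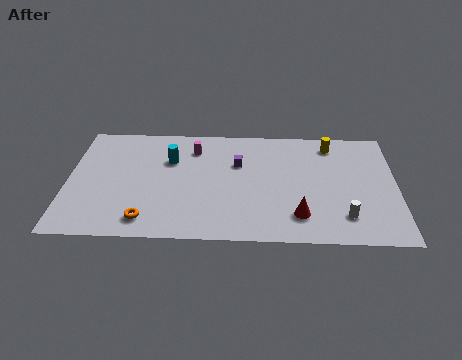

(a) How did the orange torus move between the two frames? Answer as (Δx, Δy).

(-3.1, -2.6)

The orange torus was at about (7.2, 4.1) and moved to about (4.1, 1.5).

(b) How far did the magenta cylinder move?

3.2

The magenta cylinder moved from about (3.2, 7.4) to (6.4, 7.5), a distance of √(3.2² + 0.1²) ≈ 3.2.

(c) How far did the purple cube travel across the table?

3.1

From (11.5, 7.7) to (8.7, 6.3), the purple cube covered √(2.8² + 1.4²) ≈ 3.1 units.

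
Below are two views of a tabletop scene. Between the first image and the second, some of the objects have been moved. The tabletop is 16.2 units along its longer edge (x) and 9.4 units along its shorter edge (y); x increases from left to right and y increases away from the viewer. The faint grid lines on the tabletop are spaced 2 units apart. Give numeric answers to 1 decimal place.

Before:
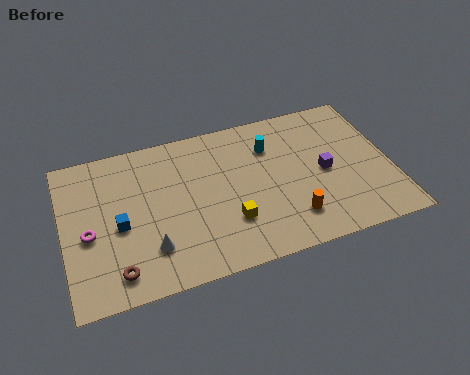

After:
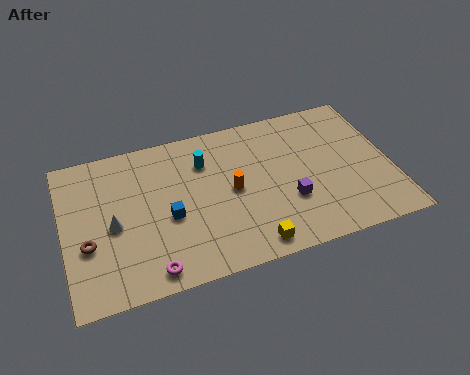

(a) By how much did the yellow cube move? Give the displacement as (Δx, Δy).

(0.9, -1.7)

The yellow cube started near (8.0, 2.8) and ended near (8.9, 1.1).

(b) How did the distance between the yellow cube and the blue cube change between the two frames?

-0.7

Before: roughly 5.5 units apart; after: 4.8. That's 0.7 units closer together.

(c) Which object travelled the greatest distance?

the magenta torus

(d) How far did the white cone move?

2.5

The white cone was near (4.1, 2.4) before and (2.4, 4.3) after, so it travelled √(1.7² + 1.9²) ≈ 2.5 units.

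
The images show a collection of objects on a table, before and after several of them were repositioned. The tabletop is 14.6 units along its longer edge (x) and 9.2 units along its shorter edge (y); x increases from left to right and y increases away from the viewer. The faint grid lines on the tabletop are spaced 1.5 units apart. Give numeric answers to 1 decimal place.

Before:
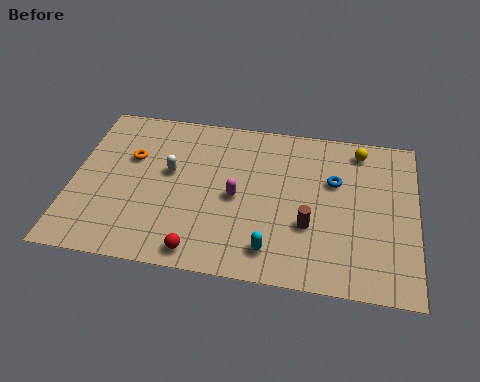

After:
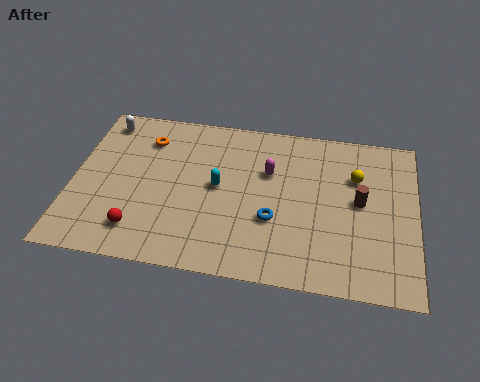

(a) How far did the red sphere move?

2.7

The red sphere moved from about (5.6, 1.0) to (3.0, 1.8), a distance of √(2.6² + 0.8²) ≈ 2.7.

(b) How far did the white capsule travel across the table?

4.0

The white capsule moved from about (4.1, 5.3) to (1.1, 7.9), a distance of √(3.0² + 2.6²) ≈ 4.0.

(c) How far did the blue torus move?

3.6

From (11.1, 5.9) to (8.6, 3.3), the blue torus covered √(2.5² + 2.6²) ≈ 3.6 units.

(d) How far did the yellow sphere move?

1.6

The yellow sphere was near (12.1, 7.9) before and (12.0, 6.3) after, so it travelled √(0.1² + 1.6²) ≈ 1.6 units.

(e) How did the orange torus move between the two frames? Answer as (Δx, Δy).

(0.6, 1.2)

From the two frames, the orange torus sits at roughly (2.4, 5.9) before and (3.0, 7.1) after.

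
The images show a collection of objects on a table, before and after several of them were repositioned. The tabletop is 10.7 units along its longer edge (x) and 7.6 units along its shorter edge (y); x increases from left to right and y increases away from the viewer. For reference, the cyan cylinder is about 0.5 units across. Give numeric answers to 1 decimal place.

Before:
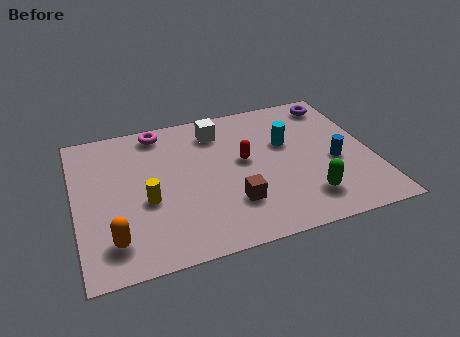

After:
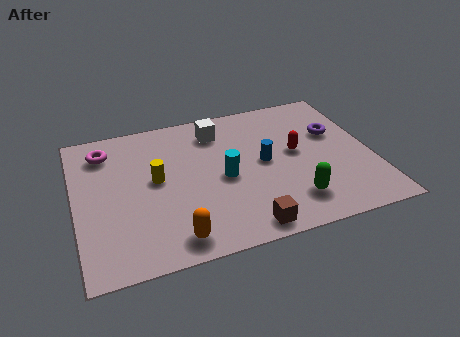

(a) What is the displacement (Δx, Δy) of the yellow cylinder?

(0.4, 1.0)

From the two frames, the yellow cylinder sits at roughly (2.5, 3.1) before and (2.9, 4.1) after.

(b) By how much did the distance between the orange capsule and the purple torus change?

-2.6

The distance was about 9.9 in the first image and 7.3 in the second, so they moved 2.6 units closer together.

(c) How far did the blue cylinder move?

2.6

From (9.3, 3.2) to (6.8, 3.9), the blue cylinder covered √(2.5² + 0.7²) ≈ 2.6 units.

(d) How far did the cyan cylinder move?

2.7

The cyan cylinder moved from about (7.7, 4.7) to (5.3, 3.5), a distance of √(2.4² + 1.2²) ≈ 2.7.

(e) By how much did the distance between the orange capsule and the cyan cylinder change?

-4.0

The distance was about 7.2 in the first image and 3.2 in the second, so they moved 4.0 units closer together.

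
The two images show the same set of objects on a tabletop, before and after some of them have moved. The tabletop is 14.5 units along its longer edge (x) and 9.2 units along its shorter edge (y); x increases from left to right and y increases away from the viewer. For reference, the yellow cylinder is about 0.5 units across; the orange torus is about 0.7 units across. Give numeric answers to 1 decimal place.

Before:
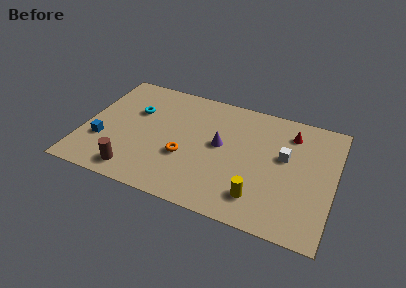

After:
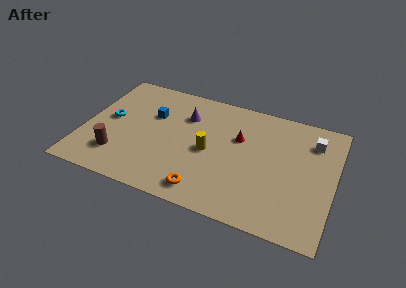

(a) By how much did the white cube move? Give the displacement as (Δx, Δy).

(1.5, 1.7)

The white cube was at about (11.6, 5.4) and moved to about (13.1, 7.1).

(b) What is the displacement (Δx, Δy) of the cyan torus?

(-1.4, -1.1)

The cyan torus was at about (2.8, 6.0) and moved to about (1.4, 4.9).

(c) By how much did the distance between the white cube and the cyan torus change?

+3.1

Before: roughly 8.8 units apart; after: 11.9. That's 3.1 units further apart.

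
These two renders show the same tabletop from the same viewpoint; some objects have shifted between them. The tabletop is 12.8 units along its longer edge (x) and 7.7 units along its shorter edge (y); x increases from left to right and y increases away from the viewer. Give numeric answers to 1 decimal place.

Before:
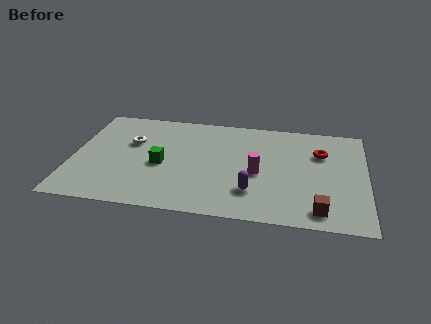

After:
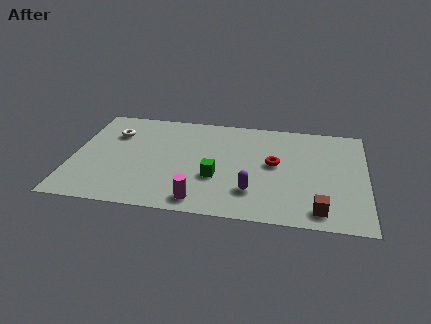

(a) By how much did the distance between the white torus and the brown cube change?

+1.0

Before: roughly 9.1 units apart; after: 10.1. That's 1.0 units further apart.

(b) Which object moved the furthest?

the magenta cylinder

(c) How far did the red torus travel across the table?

2.3

From (10.8, 5.3) to (8.8, 4.2), the red torus covered √(2.0² + 1.1²) ≈ 2.3 units.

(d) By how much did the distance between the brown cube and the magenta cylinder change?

+1.6

The distance was about 3.5 in the first image and 5.1 in the second, so they moved 1.6 units further apart.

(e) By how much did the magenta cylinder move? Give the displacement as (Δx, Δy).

(-2.4, -2.4)

From the two frames, the magenta cylinder sits at roughly (8.1, 3.4) before and (5.7, 1.0) after.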